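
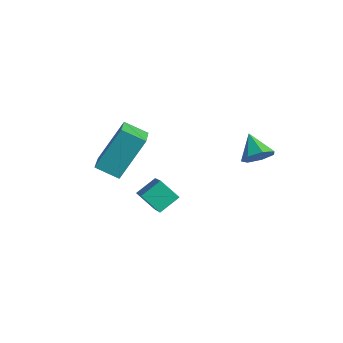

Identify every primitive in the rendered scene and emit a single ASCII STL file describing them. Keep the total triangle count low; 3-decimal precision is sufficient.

solid 
facet normal 0.771 -0.248 -0.586
outer loop
vertex 3.874 -1.269 2.049
vertex 3.489 -1.127 1.482
vertex 3.904 -0.697 1.846
endloop
endfacet
facet normal 0.198 0.319 0.927
outer loop
vertex 3.874 -1.269 2.049
vertex 3.904 -0.697 1.846
vertex 2.571 -0.833 2.178
endloop
endfacet
facet normal 0.771 -0.248 -0.586
outer loop
vertex 3.904 -0.697 1.846
vertex 3.489 -1.127 1.482
vertex 3.621 -0.449 1.369
endloop
endfacet
facet normal 0.021 0.892 0.451
outer loop
vertex 3.904 -0.697 1.846
vertex 3.621 -0.449 1.369
vertex 2.571 -0.833 2.178
endloop
endfacet
facet normal 0.772 -0.248 -0.586
outer loop
vertex 3.621 -0.449 1.369
vertex 3.489 -1.127 1.482
vertex 3.239 -0.712 0.977
endloop
endfacet
facet normal -0.444 0.882 -0.158
outer loop
vertex 3.621 -0.449 1.369
vertex 3.239 -0.712 0.977
vertex 2.571 -0.833 2.178
endloop
endfacet
facet normal 0.773 -0.246 -0.585
outer loop
vertex 3.239 -0.712 0.977
vertex 3.489 -1.127 1.482
vertex 3.046 -1.288 0.964
endloop
endfacet
facet normal -0.848 0.294 -0.442
outer loop
vertex 3.239 -0.712 0.977
vertex 3.046 -1.288 0.964
vertex 2.571 -0.833 2.178
endloop
endfacet
facet normal 0.773 -0.248 -0.584
outer loop
vertex 3.046 -1.288 0.964
vertex 3.489 -1.127 1.482
vertex 3.186 -1.742 1.342
endloop
endfacet
facet normal -0.885 -0.428 -0.186
outer loop
vertex 3.046 -1.288 0.964
vertex 3.186 -1.742 1.342
vertex 2.571 -0.833 2.178
endloop
endfacet
facet normal 0.772 -0.247 -0.586
outer loop
vertex 3.186 -1.742 1.342
vertex 3.489 -1.127 1.482
vertex 3.555 -1.734 1.825
endloop
endfacet
facet normal -0.528 -0.740 0.416
outer loop
vertex 3.186 -1.742 1.342
vertex 3.555 -1.734 1.825
vertex 2.571 -0.833 2.178
endloop
endfacet
facet normal 0.772 -0.247 -0.586
outer loop
vertex 3.555 -1.734 1.825
vertex 3.489 -1.127 1.482
vertex 3.874 -1.269 2.049
endloop
endfacet
facet normal -0.046 -0.408 0.912
outer loop
vertex 3.555 -1.734 1.825
vertex 3.874 -1.269 2.049
vertex 2.571 -0.833 2.178
endloop
endfacet
facet normal -0.693 0.608 -0.388
outer loop
vertex -2.53 -2.988 0.968
vertex -1.726 -2.387 0.473
vertex -2.659 -4.234 -0.755
endloop
endfacet
facet normal -0.718 -0.537 0.442
outer loop
vertex -1.474 -5.273 -0.093
vertex -2.53 -2.988 0.968
vertex -2.659 -4.234 -0.755
endloop
endfacet
facet normal -0.693 0.608 -0.387
outer loop
vertex -2.659 -4.234 -0.755
vertex -1.726 -2.387 0.473
vertex -1.855 -3.632 -1.25
endloop
endfacet
facet normal -0.060 -0.585 -0.809
outer loop
vertex -1.855 -3.632 -1.25
vertex -1.474 -5.273 -0.093
vertex -2.659 -4.234 -0.755
endloop
endfacet
facet normal 0.061 0.585 0.809
outer loop
vertex -2.53 -2.988 0.968
vertex -0.541 -3.426 1.135
vertex -1.726 -2.387 0.473
endloop
endfacet
facet normal -0.718 -0.537 0.442
outer loop
vertex -1.345 -4.028 1.63
vertex -2.53 -2.988 0.968
vertex -1.474 -5.273 -0.093
endloop
endfacet
facet normal 0.061 0.584 0.809
outer loop
vertex -1.345 -4.028 1.63
vertex -0.541 -3.426 1.135
vertex -2.53 -2.988 0.968
endloop
endfacet
facet normal 0.718 0.537 -0.442
outer loop
vertex -1.726 -2.387 0.473
vertex -0.541 -3.426 1.135
vertex -1.855 -3.632 -1.25
endloop
endfacet
facet normal -0.061 -0.585 -0.809
outer loop
vertex -0.67 -4.672 -0.588
vertex -1.474 -5.273 -0.093
vertex -1.855 -3.632 -1.25
endloop
endfacet
facet normal 0.718 0.537 -0.442
outer loop
vertex -1.855 -3.632 -1.25
vertex -0.541 -3.426 1.135
vertex -0.67 -4.672 -0.588
endloop
endfacet
facet normal 0.693 -0.608 0.387
outer loop
vertex -0.67 -4.672 -0.588
vertex -1.345 -4.028 1.63
vertex -1.474 -5.273 -0.093
endloop
endfacet
facet normal 0.693 -0.608 0.387
outer loop
vertex -0.541 -3.426 1.135
vertex -1.345 -4.028 1.63
vertex -0.67 -4.672 -0.588
endloop
endfacet
facet normal -0.722 0.414 -0.554
outer loop
vertex -0.24 -4.18 -1.443
vertex -0.141 -3.301 -0.915
vertex 0.493 -3.841 -2.144
endloop
endfacet
facet normal -0.096 -0.853 -0.513
outer loop
vertex 1.741 -4.559 -1.185
vertex -0.24 -4.18 -1.443
vertex 0.493 -3.841 -2.144
endloop
endfacet
facet normal -0.721 0.416 -0.555
outer loop
vertex 0.493 -3.841 -2.144
vertex -0.141 -3.301 -0.915
vertex 0.593 -2.963 -1.616
endloop
endfacet
facet normal 0.686 0.316 -0.656
outer loop
vertex 0.593 -2.963 -1.616
vertex 1.741 -4.559 -1.185
vertex 0.493 -3.841 -2.144
endloop
endfacet
facet normal -0.686 -0.316 0.655
outer loop
vertex -0.24 -4.18 -1.443
vertex 1.107 -4.019 0.044
vertex -0.141 -3.301 -0.915
endloop
endfacet
facet normal -0.097 -0.853 -0.512
outer loop
vertex 1.007 -4.897 -0.484
vertex -0.24 -4.18 -1.443
vertex 1.741 -4.559 -1.185
endloop
endfacet
facet normal -0.686 -0.316 0.656
outer loop
vertex 1.007 -4.897 -0.484
vertex 1.107 -4.019 0.044
vertex -0.24 -4.18 -1.443
endloop
endfacet
facet normal 0.097 0.853 0.513
outer loop
vertex -0.141 -3.301 -0.915
vertex 1.107 -4.019 0.044
vertex 0.593 -2.963 -1.616
endloop
endfacet
facet normal 0.686 0.316 -0.655
outer loop
vertex 1.84 -3.68 -0.657
vertex 1.741 -4.559 -1.185
vertex 0.593 -2.963 -1.616
endloop
endfacet
facet normal 0.096 0.853 0.513
outer loop
vertex 0.593 -2.963 -1.616
vertex 1.107 -4.019 0.044
vertex 1.84 -3.68 -0.657
endloop
endfacet
facet normal 0.721 -0.415 0.555
outer loop
vertex 1.84 -3.68 -0.657
vertex 1.007 -4.897 -0.484
vertex 1.741 -4.559 -1.185
endloop
endfacet
facet normal 0.722 -0.415 0.554
outer loop
vertex 1.107 -4.019 0.044
vertex 1.007 -4.897 -0.484
vertex 1.84 -3.68 -0.657
endloop
endfacet

endsolid


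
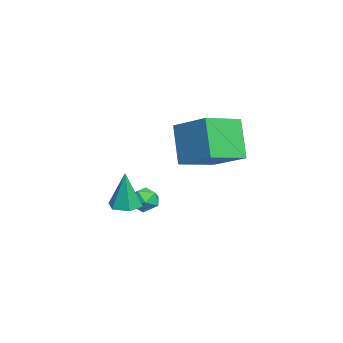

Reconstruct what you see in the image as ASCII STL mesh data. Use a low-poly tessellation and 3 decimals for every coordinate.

solid 
facet normal -0.062 0.004 -0.998
outer loop
vertex 0.14 -0.208 -1.93
vertex -0.421 0.333 -1.893
vertex 0.327 0.55 -1.939
endloop
endfacet
facet normal 0.937 -0.228 0.266
outer loop
vertex 0.14 -0.208 -1.93
vertex 0.327 0.55 -1.939
vertex -0.299 0.327 0.073
endloop
endfacet
facet normal -0.062 0.004 -0.998
outer loop
vertex 0.327 0.55 -1.939
vertex -0.421 0.333 -1.893
vertex -0.234 1.09 -1.902
endloop
endfacet
facet normal 0.674 0.681 0.285
outer loop
vertex 0.327 0.55 -1.939
vertex -0.234 1.09 -1.902
vertex -0.299 0.327 0.073
endloop
endfacet
facet normal -0.062 0.004 -0.998
outer loop
vertex -0.234 1.09 -1.902
vertex -0.421 0.333 -1.893
vertex -0.982 0.874 -1.856
endloop
endfacet
facet normal -0.241 0.908 0.343
outer loop
vertex -0.234 1.09 -1.902
vertex -0.982 0.874 -1.856
vertex -0.299 0.327 0.073
endloop
endfacet
facet normal -0.062 0.004 -0.998
outer loop
vertex -0.982 0.874 -1.856
vertex -0.421 0.333 -1.893
vertex -1.169 0.117 -1.847
endloop
endfacet
facet normal -0.896 0.226 0.381
outer loop
vertex -0.982 0.874 -1.856
vertex -1.169 0.117 -1.847
vertex -0.299 0.327 0.073
endloop
endfacet
facet normal -0.062 0.004 -0.998
outer loop
vertex -1.169 0.117 -1.847
vertex -0.421 0.333 -1.893
vertex -0.608 -0.424 -1.884
endloop
endfacet
facet normal -0.635 -0.683 0.362
outer loop
vertex -1.169 0.117 -1.847
vertex -0.608 -0.424 -1.884
vertex -0.299 0.327 0.073
endloop
endfacet
facet normal -0.062 0.004 -0.998
outer loop
vertex -0.608 -0.424 -1.884
vertex -0.421 0.333 -1.893
vertex 0.14 -0.208 -1.93
endloop
endfacet
facet normal 0.281 -0.910 0.305
outer loop
vertex -0.608 -0.424 -1.884
vertex 0.14 -0.208 -1.93
vertex -0.299 0.327 0.073
endloop
endfacet
facet normal -0.908 0.322 0.269
outer loop
vertex -2.471 0.999 -2.305
vertex -2.216 1.121 -1.591
vertex -2.173 1.68 -2.115
endloop
endfacet
facet normal -0.783 0.460 -0.419
outer loop
vertex -2.471 0.999 -2.305
vertex -2.173 1.68 -2.115
vertex -1.999 1.36 -2.791
endloop
endfacet
facet normal -0.646 -0.161 -0.746
outer loop
vertex -2.471 0.999 -2.305
vertex -1.999 1.36 -2.791
vertex -1.934 0.602 -2.684
endloop
endfacet
facet normal -0.686 -0.680 -0.259
outer loop
vertex -2.471 0.999 -2.305
vertex -1.934 0.602 -2.684
vertex -2.068 0.455 -1.943
endloop
endfacet
facet normal -0.847 -0.383 0.368
outer loop
vertex -2.471 0.999 -2.305
vertex -2.068 0.455 -1.943
vertex -2.216 1.121 -1.591
endloop
endfacet
facet normal -0.197 0.865 -0.460
outer loop
vertex -1.999 1.36 -2.791
vertex -2.173 1.68 -2.115
vertex -1.452 1.705 -2.377
endloop
endfacet
facet normal -0.399 0.643 0.653
outer loop
vertex -2.173 1.68 -2.115
vertex -2.216 1.121 -1.591
vertex -1.586 1.558 -1.636
endloop
endfacet
facet normal -0.302 -0.497 0.813
outer loop
vertex -2.216 1.121 -1.591
vertex -2.068 0.455 -1.943
vertex -1.521 0.8 -1.529
endloop
endfacet
facet normal -0.039 -0.979 -0.201
outer loop
vertex -2.068 0.455 -1.943
vertex -1.934 0.602 -2.684
vertex -1.347 0.48 -2.205
endloop
endfacet
facet normal 0.025 -0.138 -0.990
outer loop
vertex -1.934 0.602 -2.684
vertex -1.999 1.36 -2.791
vertex -1.304 1.039 -2.729
endloop
endfacet
facet normal 0.686 0.680 0.259
outer loop
vertex -1.049 1.161 -2.015
vertex -1.452 1.705 -2.377
vertex -1.586 1.558 -1.636
endloop
endfacet
facet normal 0.646 0.161 0.746
outer loop
vertex -1.049 1.161 -2.015
vertex -1.586 1.558 -1.636
vertex -1.521 0.8 -1.529
endloop
endfacet
facet normal 0.783 -0.460 0.419
outer loop
vertex -1.049 1.161 -2.015
vertex -1.521 0.8 -1.529
vertex -1.347 0.48 -2.205
endloop
endfacet
facet normal 0.908 -0.322 -0.269
outer loop
vertex -1.049 1.161 -2.015
vertex -1.347 0.48 -2.205
vertex -1.304 1.039 -2.729
endloop
endfacet
facet normal 0.847 0.383 -0.368
outer loop
vertex -1.049 1.161 -2.015
vertex -1.304 1.039 -2.729
vertex -1.452 1.705 -2.377
endloop
endfacet
facet normal 0.039 0.979 0.201
outer loop
vertex -1.586 1.558 -1.636
vertex -1.452 1.705 -2.377
vertex -2.173 1.68 -2.115
endloop
endfacet
facet normal -0.025 0.138 0.990
outer loop
vertex -1.521 0.8 -1.529
vertex -1.586 1.558 -1.636
vertex -2.216 1.121 -1.591
endloop
endfacet
facet normal 0.197 -0.865 0.460
outer loop
vertex -1.347 0.48 -2.205
vertex -1.521 0.8 -1.529
vertex -2.068 0.455 -1.943
endloop
endfacet
facet normal 0.399 -0.643 -0.653
outer loop
vertex -1.304 1.039 -2.729
vertex -1.347 0.48 -2.205
vertex -1.934 0.602 -2.684
endloop
endfacet
facet normal 0.302 0.497 -0.813
outer loop
vertex -1.452 1.705 -2.377
vertex -1.304 1.039 -2.729
vertex -1.999 1.36 -2.791
endloop
endfacet
facet normal -0.622 -0.646 -0.442
outer loop
vertex 0.976 2.46 3.429
vertex -0.204 3.923 2.95
vertex 2.027 2.706 1.593
endloop
endfacet
facet normal 0.609 -0.754 0.247
outer loop
vertex 3.344 4.077 2.53
vertex 0.976 2.46 3.429
vertex 2.027 2.706 1.593
endloop
endfacet
facet normal -0.622 -0.647 -0.442
outer loop
vertex 2.027 2.706 1.593
vertex -0.204 3.923 2.95
vertex 0.846 4.169 1.113
endloop
endfacet
facet normal 0.493 0.115 -0.862
outer loop
vertex 0.846 4.169 1.113
vertex 3.344 4.077 2.53
vertex 2.027 2.706 1.593
endloop
endfacet
facet normal -0.493 -0.115 0.862
outer loop
vertex 0.976 2.46 3.429
vertex 1.113 5.294 3.887
vertex -0.204 3.923 2.95
endloop
endfacet
facet normal 0.609 -0.754 0.247
outer loop
vertex 2.294 3.831 4.367
vertex 0.976 2.46 3.429
vertex 3.344 4.077 2.53
endloop
endfacet
facet normal -0.493 -0.115 0.862
outer loop
vertex 2.294 3.831 4.367
vertex 1.113 5.294 3.887
vertex 0.976 2.46 3.429
endloop
endfacet
facet normal -0.609 0.754 -0.247
outer loop
vertex -0.204 3.923 2.95
vertex 1.113 5.294 3.887
vertex 0.846 4.169 1.113
endloop
endfacet
facet normal 0.493 0.116 -0.862
outer loop
vertex 2.164 5.54 2.051
vertex 3.344 4.077 2.53
vertex 0.846 4.169 1.113
endloop
endfacet
facet normal -0.608 0.754 -0.247
outer loop
vertex 0.846 4.169 1.113
vertex 1.113 5.294 3.887
vertex 2.164 5.54 2.051
endloop
endfacet
facet normal 0.622 0.646 0.442
outer loop
vertex 2.164 5.54 2.051
vertex 2.294 3.831 4.367
vertex 3.344 4.077 2.53
endloop
endfacet
facet normal 0.621 0.647 0.442
outer loop
vertex 1.113 5.294 3.887
vertex 2.294 3.831 4.367
vertex 2.164 5.54 2.051
endloop
endfacet

endsolid


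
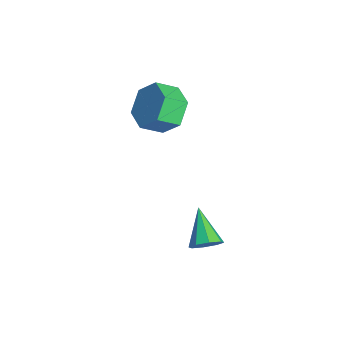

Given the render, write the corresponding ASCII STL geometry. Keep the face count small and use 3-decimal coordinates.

solid 
facet normal -0.070 0.831 -0.552
outer loop
vertex 0.368 0.119 2.024
vertex -0.198 0.569 2.772
vertex 0.838 0.659 2.777
endloop
endfacet
facet normal 0.889 -0.199 -0.412
outer loop
vertex 0.368 0.119 2.024
vertex 0.838 0.659 2.777
vertex 0.443 -0.778 2.62
endloop
endfacet
facet normal 0.889 -0.199 -0.413
outer loop
vertex 0.443 -0.778 2.62
vertex 0.838 0.659 2.777
vertex 0.914 -0.238 3.374
endloop
endfacet
facet normal 0.070 -0.831 0.552
outer loop
vertex 0.443 -0.778 2.62
vertex 0.914 -0.238 3.374
vertex -0.122 -0.329 3.368
endloop
endfacet
facet normal -0.070 0.831 -0.552
outer loop
vertex 0.838 0.659 2.777
vertex -0.198 0.569 2.772
vertex 0.273 1.109 3.526
endloop
endfacet
facet normal 0.837 0.351 0.420
outer loop
vertex 0.838 0.659 2.777
vertex 0.273 1.109 3.526
vertex 0.914 -0.238 3.374
endloop
endfacet
facet normal 0.836 0.350 0.422
outer loop
vertex 0.914 -0.238 3.374
vertex 0.273 1.109 3.526
vertex 0.348 0.212 4.122
endloop
endfacet
facet normal 0.070 -0.831 0.552
outer loop
vertex 0.914 -0.238 3.374
vertex 0.348 0.212 4.122
vertex -0.122 -0.329 3.368
endloop
endfacet
facet normal -0.070 0.831 -0.552
outer loop
vertex 0.273 1.109 3.526
vertex -0.198 0.569 2.772
vertex -0.763 1.018 3.52
endloop
endfacet
facet normal -0.053 0.550 0.834
outer loop
vertex 0.273 1.109 3.526
vertex -0.763 1.018 3.52
vertex 0.348 0.212 4.122
endloop
endfacet
facet normal -0.053 0.550 0.834
outer loop
vertex 0.348 0.212 4.122
vertex -0.763 1.018 3.52
vertex -0.688 0.121 4.116
endloop
endfacet
facet normal 0.070 -0.831 0.552
outer loop
vertex 0.348 0.212 4.122
vertex -0.688 0.121 4.116
vertex -0.122 -0.329 3.368
endloop
endfacet
facet normal -0.070 0.831 -0.552
outer loop
vertex -0.763 1.018 3.52
vertex -0.198 0.569 2.772
vertex -1.234 0.478 2.766
endloop
endfacet
facet normal -0.889 0.200 0.412
outer loop
vertex -0.763 1.018 3.52
vertex -1.234 0.478 2.766
vertex -0.688 0.121 4.116
endloop
endfacet
facet normal -0.889 0.199 0.412
outer loop
vertex -0.688 0.121 4.116
vertex -1.234 0.478 2.766
vertex -1.158 -0.419 3.363
endloop
endfacet
facet normal 0.070 -0.831 0.552
outer loop
vertex -0.688 0.121 4.116
vertex -1.158 -0.419 3.363
vertex -0.122 -0.329 3.368
endloop
endfacet
facet normal -0.070 0.831 -0.552
outer loop
vertex -1.234 0.478 2.766
vertex -0.198 0.569 2.772
vertex -0.668 0.028 2.018
endloop
endfacet
facet normal -0.836 -0.351 -0.421
outer loop
vertex -1.234 0.478 2.766
vertex -0.668 0.028 2.018
vertex -1.158 -0.419 3.363
endloop
endfacet
facet normal -0.837 -0.350 -0.421
outer loop
vertex -1.158 -0.419 3.363
vertex -0.668 0.028 2.018
vertex -0.593 -0.869 2.614
endloop
endfacet
facet normal 0.070 -0.831 0.552
outer loop
vertex -1.158 -0.419 3.363
vertex -0.593 -0.869 2.614
vertex -0.122 -0.329 3.368
endloop
endfacet
facet normal -0.070 0.831 -0.552
outer loop
vertex -0.668 0.028 2.018
vertex -0.198 0.569 2.772
vertex 0.368 0.119 2.024
endloop
endfacet
facet normal 0.053 -0.550 -0.834
outer loop
vertex -0.668 0.028 2.018
vertex 0.368 0.119 2.024
vertex -0.593 -0.869 2.614
endloop
endfacet
facet normal 0.053 -0.550 -0.834
outer loop
vertex -0.593 -0.869 2.614
vertex 0.368 0.119 2.024
vertex 0.443 -0.778 2.62
endloop
endfacet
facet normal 0.070 -0.831 0.552
outer loop
vertex -0.593 -0.869 2.614
vertex 0.443 -0.778 2.62
vertex -0.122 -0.329 3.368
endloop
endfacet
facet normal 0.822 -0.040 -0.567
outer loop
vertex 4.379 0.804 -0.997
vertex 3.999 0.806 -1.548
vertex 4.284 1.278 -1.168
endloop
endfacet
facet normal 0.215 0.369 0.904
outer loop
vertex 4.379 0.804 -0.997
vertex 4.284 1.278 -1.168
vertex 2.641 0.874 -0.612
endloop
endfacet
facet normal 0.823 -0.041 -0.566
outer loop
vertex 4.284 1.278 -1.168
vertex 3.999 0.806 -1.548
vertex 4.022 1.475 -1.563
endloop
endfacet
facet normal -0.055 0.878 0.475
outer loop
vertex 4.284 1.278 -1.168
vertex 4.022 1.475 -1.563
vertex 2.641 0.874 -0.612
endloop
endfacet
facet normal 0.822 -0.041 -0.568
outer loop
vertex 4.022 1.475 -1.563
vertex 3.999 0.806 -1.548
vertex 3.746 1.28 -1.948
endloop
endfacet
facet normal -0.462 0.880 -0.115
outer loop
vertex 4.022 1.475 -1.563
vertex 3.746 1.28 -1.948
vertex 2.641 0.874 -0.612
endloop
endfacet
facet normal 0.822 -0.040 -0.568
outer loop
vertex 3.746 1.28 -1.948
vertex 3.999 0.806 -1.548
vertex 3.618 0.807 -2.1
endloop
endfacet
facet normal -0.767 0.375 -0.521
outer loop
vertex 3.746 1.28 -1.948
vertex 3.618 0.807 -2.1
vertex 2.641 0.874 -0.612
endloop
endfacet
facet normal 0.822 -0.041 -0.568
outer loop
vertex 3.618 0.807 -2.1
vertex 3.999 0.806 -1.548
vertex 3.713 0.334 -1.928
endloop
endfacet
facet normal -0.792 -0.343 -0.505
outer loop
vertex 3.618 0.807 -2.1
vertex 3.713 0.334 -1.928
vertex 2.641 0.874 -0.612
endloop
endfacet
facet normal 0.822 -0.041 -0.568
outer loop
vertex 3.713 0.334 -1.928
vertex 3.999 0.806 -1.548
vertex 3.975 0.137 -1.534
endloop
endfacet
facet normal -0.522 -0.849 -0.077
outer loop
vertex 3.713 0.334 -1.928
vertex 3.975 0.137 -1.534
vertex 2.641 0.874 -0.612
endloop
endfacet
facet normal 0.823 -0.041 -0.567
outer loop
vertex 3.975 0.137 -1.534
vertex 3.999 0.806 -1.548
vertex 4.251 0.332 -1.148
endloop
endfacet
facet normal -0.116 -0.851 0.513
outer loop
vertex 3.975 0.137 -1.534
vertex 4.251 0.332 -1.148
vertex 2.641 0.874 -0.612
endloop
endfacet
facet normal 0.822 -0.042 -0.567
outer loop
vertex 4.251 0.332 -1.148
vertex 3.999 0.806 -1.548
vertex 4.379 0.804 -0.997
endloop
endfacet
facet normal 0.190 -0.345 0.919
outer loop
vertex 4.251 0.332 -1.148
vertex 4.379 0.804 -0.997
vertex 2.641 0.874 -0.612
endloop
endfacet

endsolid


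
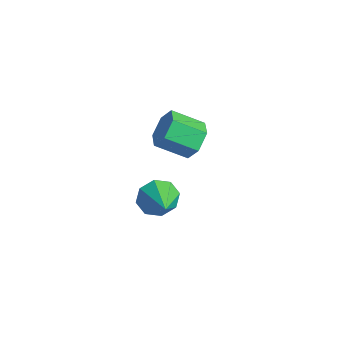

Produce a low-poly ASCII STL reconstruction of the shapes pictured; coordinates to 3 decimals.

solid 
facet normal 0.580 0.647 -0.495
outer loop
vertex -2.746 0.918 3.544
vertex -3.233 0.706 2.697
vertex -3.555 1.446 3.287
endloop
endfacet
facet normal 0.095 0.550 0.830
outer loop
vertex -2.746 0.918 3.544
vertex -3.555 1.446 3.287
vertex -3.76 -0.215 4.41
endloop
endfacet
facet normal 0.096 0.549 0.830
outer loop
vertex -3.76 -0.215 4.41
vertex -3.555 1.446 3.287
vertex -4.569 0.314 4.153
endloop
endfacet
facet normal -0.580 -0.647 0.495
outer loop
vertex -3.76 -0.215 4.41
vertex -4.569 0.314 4.153
vertex -4.247 -0.426 3.563
endloop
endfacet
facet normal 0.580 0.647 -0.495
outer loop
vertex -3.555 1.446 3.287
vertex -3.233 0.706 2.697
vertex -4.042 1.235 2.44
endloop
endfacet
facet normal -0.653 0.732 0.193
outer loop
vertex -3.555 1.446 3.287
vertex -4.042 1.235 2.44
vertex -4.569 0.314 4.153
endloop
endfacet
facet normal -0.653 0.732 0.193
outer loop
vertex -4.569 0.314 4.153
vertex -4.042 1.235 2.44
vertex -5.057 0.102 3.306
endloop
endfacet
facet normal -0.579 -0.647 0.496
outer loop
vertex -4.569 0.314 4.153
vertex -5.057 0.102 3.306
vertex -4.247 -0.426 3.563
endloop
endfacet
facet normal 0.580 0.647 -0.495
outer loop
vertex -4.042 1.235 2.44
vertex -3.233 0.706 2.697
vertex -3.72 0.495 1.85
endloop
endfacet
facet normal -0.748 0.183 -0.638
outer loop
vertex -4.042 1.235 2.44
vertex -3.72 0.495 1.85
vertex -5.057 0.102 3.306
endloop
endfacet
facet normal -0.748 0.182 -0.638
outer loop
vertex -5.057 0.102 3.306
vertex -3.72 0.495 1.85
vertex -4.734 -0.638 2.716
endloop
endfacet
facet normal -0.579 -0.648 0.495
outer loop
vertex -5.057 0.102 3.306
vertex -4.734 -0.638 2.716
vertex -4.247 -0.426 3.563
endloop
endfacet
facet normal 0.580 0.647 -0.495
outer loop
vertex -3.72 0.495 1.85
vertex -3.233 0.706 2.697
vertex -2.911 -0.034 2.107
endloop
endfacet
facet normal -0.095 -0.549 -0.830
outer loop
vertex -3.72 0.495 1.85
vertex -2.911 -0.034 2.107
vertex -4.734 -0.638 2.716
endloop
endfacet
facet normal -0.095 -0.550 -0.830
outer loop
vertex -4.734 -0.638 2.716
vertex -2.911 -0.034 2.107
vertex -3.925 -1.166 2.973
endloop
endfacet
facet normal -0.580 -0.647 0.495
outer loop
vertex -4.734 -0.638 2.716
vertex -3.925 -1.166 2.973
vertex -4.247 -0.426 3.563
endloop
endfacet
facet normal 0.579 0.647 -0.496
outer loop
vertex -2.911 -0.034 2.107
vertex -3.233 0.706 2.697
vertex -2.423 0.178 2.954
endloop
endfacet
facet normal 0.653 -0.732 -0.193
outer loop
vertex -2.911 -0.034 2.107
vertex -2.423 0.178 2.954
vertex -3.925 -1.166 2.973
endloop
endfacet
facet normal 0.653 -0.732 -0.193
outer loop
vertex -3.925 -1.166 2.973
vertex -2.423 0.178 2.954
vertex -3.438 -0.955 3.82
endloop
endfacet
facet normal -0.580 -0.647 0.495
outer loop
vertex -3.925 -1.166 2.973
vertex -3.438 -0.955 3.82
vertex -4.247 -0.426 3.563
endloop
endfacet
facet normal 0.579 0.648 -0.495
outer loop
vertex -2.423 0.178 2.954
vertex -3.233 0.706 2.697
vertex -2.746 0.918 3.544
endloop
endfacet
facet normal 0.748 -0.182 0.638
outer loop
vertex -2.423 0.178 2.954
vertex -2.746 0.918 3.544
vertex -3.438 -0.955 3.82
endloop
endfacet
facet normal 0.748 -0.183 0.638
outer loop
vertex -3.438 -0.955 3.82
vertex -2.746 0.918 3.544
vertex -3.76 -0.215 4.41
endloop
endfacet
facet normal -0.580 -0.647 0.495
outer loop
vertex -3.438 -0.955 3.82
vertex -3.76 -0.215 4.41
vertex -4.247 -0.426 3.563
endloop
endfacet
facet normal -0.808 0.364 -0.463
outer loop
vertex -3.99 0.134 -2.918
vertex -4.613 -0.453 -2.293
vertex -4.204 0.523 -2.239
endloop
endfacet
facet normal 0.855 0.517 -0.027
outer loop
vertex -3.99 0.134 -2.918
vertex -4.204 0.523 -2.239
vertex -3.207 -1.087 -1.487
endloop
endfacet
facet normal -0.808 0.364 -0.463
outer loop
vertex -4.204 0.523 -2.239
vertex -4.613 -0.453 -2.293
vertex -4.657 0.34 -1.592
endloop
endfacet
facet normal 0.558 0.609 0.563
outer loop
vertex -4.204 0.523 -2.239
vertex -4.657 0.34 -1.592
vertex -3.207 -1.087 -1.487
endloop
endfacet
facet normal -0.808 0.365 -0.463
outer loop
vertex -4.657 0.34 -1.592
vertex -4.613 -0.453 -2.293
vertex -5.085 -0.307 -1.355
endloop
endfacet
facet normal 0.167 0.240 0.956
outer loop
vertex -4.657 0.34 -1.592
vertex -5.085 -0.307 -1.355
vertex -3.207 -1.087 -1.487
endloop
endfacet
facet normal -0.808 0.364 -0.463
outer loop
vertex -5.085 -0.307 -1.355
vertex -4.613 -0.453 -2.293
vertex -5.236 -1.041 -1.668
endloop
endfacet
facet normal -0.091 -0.375 0.923
outer loop
vertex -5.085 -0.307 -1.355
vertex -5.236 -1.041 -1.668
vertex -3.207 -1.087 -1.487
endloop
endfacet
facet normal -0.808 0.363 -0.464
outer loop
vertex -5.236 -1.041 -1.668
vertex -4.613 -0.453 -2.293
vertex -5.022 -1.43 -2.346
endloop
endfacet
facet normal -0.063 -0.874 0.482
outer loop
vertex -5.236 -1.041 -1.668
vertex -5.022 -1.43 -2.346
vertex -3.207 -1.087 -1.487
endloop
endfacet
facet normal -0.809 0.364 -0.463
outer loop
vertex -5.022 -1.43 -2.346
vertex -4.613 -0.453 -2.293
vertex -4.569 -1.247 -2.994
endloop
endfacet
facet normal 0.234 -0.966 -0.109
outer loop
vertex -5.022 -1.43 -2.346
vertex -4.569 -1.247 -2.994
vertex -3.207 -1.087 -1.487
endloop
endfacet
facet normal -0.808 0.364 -0.463
outer loop
vertex -4.569 -1.247 -2.994
vertex -4.613 -0.453 -2.293
vertex -4.141 -0.599 -3.231
endloop
endfacet
facet normal 0.626 -0.597 -0.502
outer loop
vertex -4.569 -1.247 -2.994
vertex -4.141 -0.599 -3.231
vertex -3.207 -1.087 -1.487
endloop
endfacet
facet normal -0.808 0.364 -0.463
outer loop
vertex -4.141 -0.599 -3.231
vertex -4.613 -0.453 -2.293
vertex -3.99 0.134 -2.918
endloop
endfacet
facet normal 0.883 0.018 -0.468
outer loop
vertex -4.141 -0.599 -3.231
vertex -3.99 0.134 -2.918
vertex -3.207 -1.087 -1.487
endloop
endfacet

endsolid


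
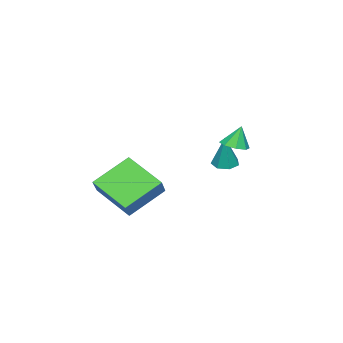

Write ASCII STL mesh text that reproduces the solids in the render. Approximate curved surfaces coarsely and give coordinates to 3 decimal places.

solid 
facet normal -0.257 -0.137 -0.957
outer loop
vertex -2.663 1.763 -2.162
vertex -3.039 1.338 -2.0
vertex -3.14 1.917 -2.056
endloop
endfacet
facet normal 0.326 0.940 0.102
outer loop
vertex -2.663 1.763 -2.162
vertex -3.14 1.917 -2.056
vertex -2.621 1.562 -0.44
endloop
endfacet
facet normal -0.257 -0.137 -0.957
outer loop
vertex -3.14 1.917 -2.056
vertex -3.039 1.338 -2.0
vertex -3.541 1.635 -1.908
endloop
endfacet
facet normal -0.459 0.825 0.329
outer loop
vertex -3.14 1.917 -2.056
vertex -3.541 1.635 -1.908
vertex -2.621 1.562 -0.44
endloop
endfacet
facet normal -0.257 -0.138 -0.957
outer loop
vertex -3.541 1.635 -1.908
vertex -3.039 1.338 -2.0
vertex -3.564 1.129 -1.829
endloop
endfacet
facet normal -0.838 0.121 0.531
outer loop
vertex -3.541 1.635 -1.908
vertex -3.564 1.129 -1.829
vertex -2.621 1.562 -0.44
endloop
endfacet
facet normal -0.257 -0.137 -0.957
outer loop
vertex -3.564 1.129 -1.829
vertex -3.039 1.338 -2.0
vertex -3.192 0.781 -1.879
endloop
endfacet
facet normal -0.526 -0.642 0.557
outer loop
vertex -3.564 1.129 -1.829
vertex -3.192 0.781 -1.879
vertex -2.621 1.562 -0.44
endloop
endfacet
facet normal -0.255 -0.138 -0.957
outer loop
vertex -3.192 0.781 -1.879
vertex -3.039 1.338 -2.0
vertex -2.705 0.852 -2.019
endloop
endfacet
facet normal 0.241 -0.890 0.387
outer loop
vertex -3.192 0.781 -1.879
vertex -2.705 0.852 -2.019
vertex -2.621 1.562 -0.44
endloop
endfacet
facet normal -0.255 -0.138 -0.957
outer loop
vertex -2.705 0.852 -2.019
vertex -3.039 1.338 -2.0
vertex -2.469 1.289 -2.145
endloop
endfacet
facet normal 0.887 -0.436 0.149
outer loop
vertex -2.705 0.852 -2.019
vertex -2.469 1.289 -2.145
vertex -2.621 1.562 -0.44
endloop
endfacet
facet normal -0.255 -0.139 -0.957
outer loop
vertex -2.469 1.289 -2.145
vertex -3.039 1.338 -2.0
vertex -2.663 1.763 -2.162
endloop
endfacet
facet normal 0.925 0.379 0.022
outer loop
vertex -2.469 1.289 -2.145
vertex -2.663 1.763 -2.162
vertex -2.621 1.562 -0.44
endloop
endfacet
facet normal 0.189 -0.200 -0.961
outer loop
vertex -1.434 2.237 -0.405
vertex -2.041 2.335 -0.545
vertex -1.526 2.697 -0.519
endloop
endfacet
facet normal 0.751 0.296 0.590
outer loop
vertex -1.434 2.237 -0.405
vertex -1.526 2.697 -0.519
vertex -2.239 2.545 0.465
endloop
endfacet
facet normal 0.189 -0.200 -0.961
outer loop
vertex -1.526 2.697 -0.519
vertex -2.041 2.335 -0.545
vertex -1.92 2.944 -0.648
endloop
endfacet
facet normal 0.386 0.828 0.407
outer loop
vertex -1.526 2.697 -0.519
vertex -1.92 2.944 -0.648
vertex -2.239 2.545 0.465
endloop
endfacet
facet normal 0.188 -0.200 -0.962
outer loop
vertex -1.92 2.944 -0.648
vertex -2.041 2.335 -0.545
vertex -2.384 2.834 -0.716
endloop
endfacet
facet normal -0.259 0.930 0.259
outer loop
vertex -1.92 2.944 -0.648
vertex -2.384 2.834 -0.716
vertex -2.239 2.545 0.465
endloop
endfacet
facet normal 0.188 -0.200 -0.962
outer loop
vertex -2.384 2.834 -0.716
vertex -2.041 2.335 -0.545
vertex -2.648 2.432 -0.684
endloop
endfacet
facet normal -0.804 0.547 0.233
outer loop
vertex -2.384 2.834 -0.716
vertex -2.648 2.432 -0.684
vertex -2.239 2.545 0.465
endloop
endfacet
facet normal 0.188 -0.201 -0.961
outer loop
vertex -2.648 2.432 -0.684
vertex -2.041 2.335 -0.545
vertex -2.556 1.973 -0.57
endloop
endfacet
facet normal -0.934 -0.102 0.342
outer loop
vertex -2.648 2.432 -0.684
vertex -2.556 1.973 -0.57
vertex -2.239 2.545 0.465
endloop
endfacet
facet normal 0.188 -0.201 -0.961
outer loop
vertex -2.556 1.973 -0.57
vertex -2.041 2.335 -0.545
vertex -2.162 1.725 -0.441
endloop
endfacet
facet normal -0.570 -0.633 0.524
outer loop
vertex -2.556 1.973 -0.57
vertex -2.162 1.725 -0.441
vertex -2.239 2.545 0.465
endloop
endfacet
facet normal 0.189 -0.201 -0.961
outer loop
vertex -2.162 1.725 -0.441
vertex -2.041 2.335 -0.545
vertex -1.698 1.835 -0.373
endloop
endfacet
facet normal 0.076 -0.736 0.673
outer loop
vertex -2.162 1.725 -0.441
vertex -1.698 1.835 -0.373
vertex -2.239 2.545 0.465
endloop
endfacet
facet normal 0.189 -0.201 -0.961
outer loop
vertex -1.698 1.835 -0.373
vertex -2.041 2.335 -0.545
vertex -1.434 2.237 -0.405
endloop
endfacet
facet normal 0.621 -0.352 0.700
outer loop
vertex -1.698 1.835 -0.373
vertex -1.434 2.237 -0.405
vertex -2.239 2.545 0.465
endloop
endfacet
facet normal -0.712 0.418 0.564
outer loop
vertex 0.706 -0.707 -1.42
vertex 1.534 -0.34 -0.648
vertex 0.894 0.934 -2.399
endloop
endfacet
facet normal -0.696 -0.308 -0.649
outer loop
vertex 2.246 0.14 -3.472
vertex 0.706 -0.707 -1.42
vertex 0.894 0.934 -2.399
endloop
endfacet
facet normal -0.712 0.418 0.564
outer loop
vertex 0.894 0.934 -2.399
vertex 1.534 -0.34 -0.648
vertex 1.721 1.301 -1.627
endloop
endfacet
facet normal 0.097 0.855 -0.510
outer loop
vertex 1.721 1.301 -1.627
vertex 2.246 0.14 -3.472
vertex 0.894 0.934 -2.399
endloop
endfacet
facet normal -0.097 -0.855 0.510
outer loop
vertex 0.706 -0.707 -1.42
vertex 2.886 -1.134 -1.721
vertex 1.534 -0.34 -0.648
endloop
endfacet
facet normal -0.696 -0.308 -0.649
outer loop
vertex 2.059 -1.501 -2.493
vertex 0.706 -0.707 -1.42
vertex 2.246 0.14 -3.472
endloop
endfacet
facet normal -0.097 -0.855 0.510
outer loop
vertex 2.059 -1.501 -2.493
vertex 2.886 -1.134 -1.721
vertex 0.706 -0.707 -1.42
endloop
endfacet
facet normal 0.696 0.308 0.649
outer loop
vertex 1.534 -0.34 -0.648
vertex 2.886 -1.134 -1.721
vertex 1.721 1.301 -1.627
endloop
endfacet
facet normal 0.097 0.855 -0.510
outer loop
vertex 3.074 0.507 -2.7
vertex 2.246 0.14 -3.472
vertex 1.721 1.301 -1.627
endloop
endfacet
facet normal 0.696 0.308 0.649
outer loop
vertex 1.721 1.301 -1.627
vertex 2.886 -1.134 -1.721
vertex 3.074 0.507 -2.7
endloop
endfacet
facet normal 0.712 -0.418 -0.565
outer loop
vertex 3.074 0.507 -2.7
vertex 2.059 -1.501 -2.493
vertex 2.246 0.14 -3.472
endloop
endfacet
facet normal 0.712 -0.418 -0.564
outer loop
vertex 2.886 -1.134 -1.721
vertex 2.059 -1.501 -2.493
vertex 3.074 0.507 -2.7
endloop
endfacet

endsolid


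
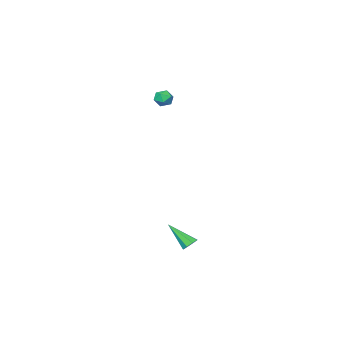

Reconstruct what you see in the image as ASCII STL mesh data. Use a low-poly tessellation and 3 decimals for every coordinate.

solid 
facet normal -0.281 0.677 -0.681
outer loop
vertex 2.433 4.729 -3.81
vertex 1.974 4.472 -3.876
vertex 2.143 4.861 -3.559
endloop
endfacet
facet normal 0.691 0.462 0.556
outer loop
vertex 2.433 4.729 -3.81
vertex 2.143 4.861 -3.559
vertex 2.486 3.248 -2.644
endloop
endfacet
facet normal -0.283 0.677 -0.680
outer loop
vertex 2.143 4.861 -3.559
vertex 1.974 4.472 -3.876
vertex 1.755 4.765 -3.493
endloop
endfacet
facet normal 0.025 0.497 0.867
outer loop
vertex 2.143 4.861 -3.559
vertex 1.755 4.765 -3.493
vertex 2.486 3.248 -2.644
endloop
endfacet
facet normal -0.282 0.677 -0.680
outer loop
vertex 1.755 4.765 -3.493
vertex 1.974 4.472 -3.876
vertex 1.495 4.497 -3.652
endloop
endfacet
facet normal -0.616 0.137 0.776
outer loop
vertex 1.755 4.765 -3.493
vertex 1.495 4.497 -3.652
vertex 2.486 3.248 -2.644
endloop
endfacet
facet normal -0.283 0.675 -0.681
outer loop
vertex 1.495 4.497 -3.652
vertex 1.974 4.472 -3.876
vertex 1.516 4.214 -3.941
endloop
endfacet
facet normal -0.851 -0.405 0.335
outer loop
vertex 1.495 4.497 -3.652
vertex 1.516 4.214 -3.941
vertex 2.486 3.248 -2.644
endloop
endfacet
facet normal -0.284 0.676 -0.680
outer loop
vertex 1.516 4.214 -3.941
vertex 1.974 4.472 -3.876
vertex 1.805 4.082 -4.193
endloop
endfacet
facet normal -0.545 -0.814 -0.199
outer loop
vertex 1.516 4.214 -3.941
vertex 1.805 4.082 -4.193
vertex 2.486 3.248 -2.644
endloop
endfacet
facet normal -0.282 0.676 -0.681
outer loop
vertex 1.805 4.082 -4.193
vertex 1.974 4.472 -3.876
vertex 2.194 4.178 -4.259
endloop
endfacet
facet normal 0.123 -0.850 -0.512
outer loop
vertex 1.805 4.082 -4.193
vertex 2.194 4.178 -4.259
vertex 2.486 3.248 -2.644
endloop
endfacet
facet normal -0.281 0.676 -0.681
outer loop
vertex 2.194 4.178 -4.259
vertex 1.974 4.472 -3.876
vertex 2.454 4.446 -4.1
endloop
endfacet
facet normal 0.763 -0.491 -0.421
outer loop
vertex 2.194 4.178 -4.259
vertex 2.454 4.446 -4.1
vertex 2.486 3.248 -2.644
endloop
endfacet
facet normal -0.281 0.677 -0.681
outer loop
vertex 2.454 4.446 -4.1
vertex 1.974 4.472 -3.876
vertex 2.433 4.729 -3.81
endloop
endfacet
facet normal 0.998 0.052 0.021
outer loop
vertex 2.454 4.446 -4.1
vertex 2.433 4.729 -3.81
vertex 2.486 3.248 -2.644
endloop
endfacet
facet normal -0.614 0.788 -0.054
outer loop
vertex -3.288 -3.417 3.24
vertex -3.697 -3.707 3.658
vertex -3.221 -3.321 3.881
endloop
endfacet
facet normal 0.067 0.986 -0.155
outer loop
vertex -3.288 -3.417 3.24
vertex -3.221 -3.321 3.881
vertex -2.694 -3.415 3.509
endloop
endfacet
facet normal 0.321 0.623 -0.714
outer loop
vertex -3.288 -3.417 3.24
vertex -2.694 -3.415 3.509
vertex -2.844 -3.858 3.055
endloop
endfacet
facet normal -0.200 0.200 -0.959
outer loop
vertex -3.288 -3.417 3.24
vertex -2.844 -3.858 3.055
vertex -3.464 -4.038 3.147
endloop
endfacet
facet normal -0.778 0.303 -0.551
outer loop
vertex -3.288 -3.417 3.24
vertex -3.464 -4.038 3.147
vertex -3.697 -3.707 3.658
endloop
endfacet
facet normal 0.439 0.793 0.422
outer loop
vertex -2.694 -3.415 3.509
vertex -3.221 -3.321 3.881
vertex -2.736 -3.702 4.093
endloop
endfacet
facet normal -0.659 0.475 0.584
outer loop
vertex -3.221 -3.321 3.881
vertex -3.697 -3.707 3.658
vertex -3.356 -3.882 4.185
endloop
endfacet
facet normal -0.924 -0.312 -0.220
outer loop
vertex -3.697 -3.707 3.658
vertex -3.464 -4.038 3.147
vertex -3.506 -4.325 3.731
endloop
endfacet
facet normal 0.008 -0.478 -0.878
outer loop
vertex -3.464 -4.038 3.147
vertex -2.844 -3.858 3.055
vertex -2.979 -4.419 3.359
endloop
endfacet
facet normal 0.851 0.206 -0.482
outer loop
vertex -2.844 -3.858 3.055
vertex -2.694 -3.415 3.509
vertex -2.503 -4.033 3.582
endloop
endfacet
facet normal 0.200 -0.200 0.959
outer loop
vertex -2.912 -4.323 4.0
vertex -2.736 -3.702 4.093
vertex -3.356 -3.882 4.185
endloop
endfacet
facet normal -0.321 -0.623 0.714
outer loop
vertex -2.912 -4.323 4.0
vertex -3.356 -3.882 4.185
vertex -3.506 -4.325 3.731
endloop
endfacet
facet normal -0.067 -0.986 0.155
outer loop
vertex -2.912 -4.323 4.0
vertex -3.506 -4.325 3.731
vertex -2.979 -4.419 3.359
endloop
endfacet
facet normal 0.614 -0.788 0.054
outer loop
vertex -2.912 -4.323 4.0
vertex -2.979 -4.419 3.359
vertex -2.503 -4.033 3.582
endloop
endfacet
facet normal 0.778 -0.303 0.551
outer loop
vertex -2.912 -4.323 4.0
vertex -2.503 -4.033 3.582
vertex -2.736 -3.702 4.093
endloop
endfacet
facet normal -0.008 0.478 0.878
outer loop
vertex -3.356 -3.882 4.185
vertex -2.736 -3.702 4.093
vertex -3.221 -3.321 3.881
endloop
endfacet
facet normal -0.851 -0.206 0.482
outer loop
vertex -3.506 -4.325 3.731
vertex -3.356 -3.882 4.185
vertex -3.697 -3.707 3.658
endloop
endfacet
facet normal -0.439 -0.793 -0.422
outer loop
vertex -2.979 -4.419 3.359
vertex -3.506 -4.325 3.731
vertex -3.464 -4.038 3.147
endloop
endfacet
facet normal 0.659 -0.475 -0.584
outer loop
vertex -2.503 -4.033 3.582
vertex -2.979 -4.419 3.359
vertex -2.844 -3.858 3.055
endloop
endfacet
facet normal 0.924 0.312 0.220
outer loop
vertex -2.736 -3.702 4.093
vertex -2.503 -4.033 3.582
vertex -2.694 -3.415 3.509
endloop
endfacet

endsolid


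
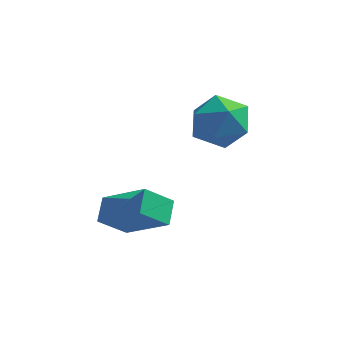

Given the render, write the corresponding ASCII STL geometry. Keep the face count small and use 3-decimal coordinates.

solid 
facet normal -0.578 -0.499 0.646
outer loop
vertex -3.255 -3.655 -3.063
vertex -3.378 -2.795 -2.509
vertex -4.885 -3.183 -4.158
endloop
endfacet
facet normal 0.119 -0.835 -0.537
outer loop
vertex -4.122 -2.525 -5.011
vertex -3.255 -3.655 -3.063
vertex -4.885 -3.183 -4.158
endloop
endfacet
facet normal -0.578 -0.499 0.646
outer loop
vertex -4.885 -3.183 -4.158
vertex -3.378 -2.795 -2.509
vertex -5.008 -2.324 -3.605
endloop
endfacet
facet normal -0.807 0.233 -0.542
outer loop
vertex -5.008 -2.324 -3.605
vertex -4.122 -2.525 -5.011
vertex -4.885 -3.183 -4.158
endloop
endfacet
facet normal 0.807 -0.234 0.542
outer loop
vertex -3.255 -3.655 -3.063
vertex -2.615 -2.137 -3.362
vertex -3.378 -2.795 -2.509
endloop
endfacet
facet normal 0.120 -0.835 -0.538
outer loop
vertex -2.492 -2.996 -3.915
vertex -3.255 -3.655 -3.063
vertex -4.122 -2.525 -5.011
endloop
endfacet
facet normal 0.807 -0.233 0.542
outer loop
vertex -2.492 -2.996 -3.915
vertex -2.615 -2.137 -3.362
vertex -3.255 -3.655 -3.063
endloop
endfacet
facet normal -0.120 0.835 0.537
outer loop
vertex -3.378 -2.795 -2.509
vertex -2.615 -2.137 -3.362
vertex -5.008 -2.324 -3.605
endloop
endfacet
facet normal -0.807 0.234 -0.542
outer loop
vertex -4.245 -1.665 -4.457
vertex -4.122 -2.525 -5.011
vertex -5.008 -2.324 -3.605
endloop
endfacet
facet normal -0.120 0.834 0.538
outer loop
vertex -5.008 -2.324 -3.605
vertex -2.615 -2.137 -3.362
vertex -4.245 -1.665 -4.457
endloop
endfacet
facet normal 0.578 0.499 -0.646
outer loop
vertex -4.245 -1.665 -4.457
vertex -2.492 -2.996 -3.915
vertex -4.122 -2.525 -5.011
endloop
endfacet
facet normal 0.578 0.499 -0.646
outer loop
vertex -2.615 -2.137 -3.362
vertex -2.492 -2.996 -3.915
vertex -4.245 -1.665 -4.457
endloop
endfacet
facet normal -0.602 0.756 -0.257
outer loop
vertex -2.366 1.289 -2.066
vertex -2.978 1.14 -1.07
vertex -2.054 1.869 -1.09
endloop
endfacet
facet normal 0.053 0.851 -0.523
outer loop
vertex -2.366 1.289 -2.066
vertex -2.054 1.869 -1.09
vertex -1.228 1.393 -1.781
endloop
endfacet
facet normal 0.208 0.288 -0.935
outer loop
vertex -2.366 1.289 -2.066
vertex -1.228 1.393 -1.781
vertex -1.642 0.369 -2.189
endloop
endfacet
facet normal -0.352 -0.154 -0.923
outer loop
vertex -2.366 1.289 -2.066
vertex -1.642 0.369 -2.189
vertex -2.723 0.212 -1.75
endloop
endfacet
facet normal -0.853 0.135 -0.504
outer loop
vertex -2.366 1.289 -2.066
vertex -2.723 0.212 -1.75
vertex -2.978 1.14 -1.07
endloop
endfacet
facet normal 0.513 0.858 0.022
outer loop
vertex -1.228 1.393 -1.781
vertex -2.054 1.869 -1.09
vertex -1.137 1.308 -0.61
endloop
endfacet
facet normal -0.546 0.705 0.453
outer loop
vertex -2.054 1.869 -1.09
vertex -2.978 1.14 -1.07
vertex -2.218 1.151 -0.171
endloop
endfacet
facet normal -0.953 -0.300 0.052
outer loop
vertex -2.978 1.14 -1.07
vertex -2.723 0.212 -1.75
vertex -2.632 0.127 -0.579
endloop
endfacet
facet normal -0.142 -0.767 -0.625
outer loop
vertex -2.723 0.212 -1.75
vertex -1.642 0.369 -2.189
vertex -1.806 -0.349 -1.27
endloop
endfacet
facet normal 0.763 -0.052 -0.644
outer loop
vertex -1.642 0.369 -2.189
vertex -1.228 1.393 -1.781
vertex -0.882 0.38 -1.29
endloop
endfacet
facet normal 0.352 0.154 0.923
outer loop
vertex -1.494 0.231 -0.294
vertex -1.137 1.308 -0.61
vertex -2.218 1.151 -0.171
endloop
endfacet
facet normal -0.208 -0.288 0.935
outer loop
vertex -1.494 0.231 -0.294
vertex -2.218 1.151 -0.171
vertex -2.632 0.127 -0.579
endloop
endfacet
facet normal -0.053 -0.851 0.523
outer loop
vertex -1.494 0.231 -0.294
vertex -2.632 0.127 -0.579
vertex -1.806 -0.349 -1.27
endloop
endfacet
facet normal 0.602 -0.756 0.257
outer loop
vertex -1.494 0.231 -0.294
vertex -1.806 -0.349 -1.27
vertex -0.882 0.38 -1.29
endloop
endfacet
facet normal 0.853 -0.135 0.504
outer loop
vertex -1.494 0.231 -0.294
vertex -0.882 0.38 -1.29
vertex -1.137 1.308 -0.61
endloop
endfacet
facet normal 0.142 0.767 0.625
outer loop
vertex -2.218 1.151 -0.171
vertex -1.137 1.308 -0.61
vertex -2.054 1.869 -1.09
endloop
endfacet
facet normal -0.763 0.052 0.644
outer loop
vertex -2.632 0.127 -0.579
vertex -2.218 1.151 -0.171
vertex -2.978 1.14 -1.07
endloop
endfacet
facet normal -0.513 -0.858 -0.022
outer loop
vertex -1.806 -0.349 -1.27
vertex -2.632 0.127 -0.579
vertex -2.723 0.212 -1.75
endloop
endfacet
facet normal 0.546 -0.705 -0.453
outer loop
vertex -0.882 0.38 -1.29
vertex -1.806 -0.349 -1.27
vertex -1.642 0.369 -2.189
endloop
endfacet
facet normal 0.953 0.300 -0.052
outer loop
vertex -1.137 1.308 -0.61
vertex -0.882 0.38 -1.29
vertex -1.228 1.393 -1.781
endloop
endfacet

endsolid


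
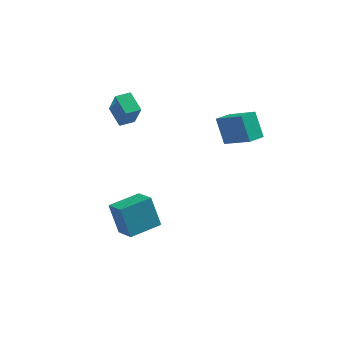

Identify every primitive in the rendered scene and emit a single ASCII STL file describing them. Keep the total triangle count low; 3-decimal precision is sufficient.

solid 
facet normal -0.743 -0.664 -0.081
outer loop
vertex -2.269 -4.183 -0.183
vertex -3.168 -3.103 -0.787
vertex -1.608 -4.692 -2.078
endloop
endfacet
facet normal 0.588 -0.706 0.395
outer loop
vertex -0.092 -3.337 -1.913
vertex -2.269 -4.183 -0.183
vertex -1.608 -4.692 -2.078
endloop
endfacet
facet normal -0.743 -0.664 -0.081
outer loop
vertex -1.608 -4.692 -2.078
vertex -3.168 -3.103 -0.787
vertex -2.508 -3.611 -2.682
endloop
endfacet
facet normal 0.319 -0.246 -0.915
outer loop
vertex -2.508 -3.611 -2.682
vertex -0.092 -3.337 -1.913
vertex -1.608 -4.692 -2.078
endloop
endfacet
facet normal -0.319 0.246 0.915
outer loop
vertex -2.269 -4.183 -0.183
vertex -1.652 -1.748 -0.622
vertex -3.168 -3.103 -0.787
endloop
endfacet
facet normal 0.588 -0.707 0.394
outer loop
vertex -0.752 -2.829 -0.018
vertex -2.269 -4.183 -0.183
vertex -0.092 -3.337 -1.913
endloop
endfacet
facet normal -0.319 0.246 0.915
outer loop
vertex -0.752 -2.829 -0.018
vertex -1.652 -1.748 -0.622
vertex -2.269 -4.183 -0.183
endloop
endfacet
facet normal -0.588 0.706 -0.394
outer loop
vertex -3.168 -3.103 -0.787
vertex -1.652 -1.748 -0.622
vertex -2.508 -3.611 -2.682
endloop
endfacet
facet normal 0.319 -0.246 -0.915
outer loop
vertex -0.991 -2.257 -2.517
vertex -0.092 -3.337 -1.913
vertex -2.508 -3.611 -2.682
endloop
endfacet
facet normal -0.588 0.706 -0.395
outer loop
vertex -2.508 -3.611 -2.682
vertex -1.652 -1.748 -0.622
vertex -0.991 -2.257 -2.517
endloop
endfacet
facet normal 0.743 0.664 0.081
outer loop
vertex -0.991 -2.257 -2.517
vertex -0.752 -2.829 -0.018
vertex -0.092 -3.337 -1.913
endloop
endfacet
facet normal 0.743 0.664 0.081
outer loop
vertex -1.652 -1.748 -0.622
vertex -0.752 -2.829 -0.018
vertex -0.991 -2.257 -2.517
endloop
endfacet
facet normal -0.549 0.708 0.444
outer loop
vertex -4.031 3.823 3.587
vertex -3.222 4.461 3.569
vertex -4.551 4.436 1.966
endloop
endfacet
facet normal -0.785 -0.619 0.018
outer loop
vertex -3.718 3.359 1.291
vertex -4.031 3.823 3.587
vertex -4.551 4.436 1.966
endloop
endfacet
facet normal -0.549 0.708 0.444
outer loop
vertex -4.551 4.436 1.966
vertex -3.222 4.461 3.569
vertex -3.743 5.074 1.947
endloop
endfacet
facet normal -0.288 0.338 -0.896
outer loop
vertex -3.743 5.074 1.947
vertex -3.718 3.359 1.291
vertex -4.551 4.436 1.966
endloop
endfacet
facet normal 0.287 -0.339 0.896
outer loop
vertex -4.031 3.823 3.587
vertex -2.389 3.384 2.894
vertex -3.222 4.461 3.569
endloop
endfacet
facet normal -0.785 -0.619 0.018
outer loop
vertex -3.197 2.746 2.913
vertex -4.031 3.823 3.587
vertex -3.718 3.359 1.291
endloop
endfacet
facet normal 0.288 -0.338 0.896
outer loop
vertex -3.197 2.746 2.913
vertex -2.389 3.384 2.894
vertex -4.031 3.823 3.587
endloop
endfacet
facet normal 0.785 0.619 -0.018
outer loop
vertex -3.222 4.461 3.569
vertex -2.389 3.384 2.894
vertex -3.743 5.074 1.947
endloop
endfacet
facet normal -0.287 0.339 -0.896
outer loop
vertex -2.909 3.997 1.273
vertex -3.718 3.359 1.291
vertex -3.743 5.074 1.947
endloop
endfacet
facet normal 0.785 0.619 -0.018
outer loop
vertex -3.743 5.074 1.947
vertex -2.389 3.384 2.894
vertex -2.909 3.997 1.273
endloop
endfacet
facet normal 0.549 -0.708 -0.444
outer loop
vertex -2.909 3.997 1.273
vertex -3.197 2.746 2.913
vertex -3.718 3.359 1.291
endloop
endfacet
facet normal 0.549 -0.708 -0.444
outer loop
vertex -2.389 3.384 2.894
vertex -3.197 2.746 2.913
vertex -2.909 3.997 1.273
endloop
endfacet
facet normal -0.572 -0.800 0.181
outer loop
vertex 3.657 2.971 3.297
vertex 2.027 3.887 2.194
vertex 4.281 2.165 1.705
endloop
endfacet
facet normal 0.751 -0.422 0.508
outer loop
vertex 4.973 3.133 1.486
vertex 3.657 2.971 3.297
vertex 4.281 2.165 1.705
endloop
endfacet
facet normal -0.572 -0.800 0.181
outer loop
vertex 4.281 2.165 1.705
vertex 2.027 3.887 2.194
vertex 2.651 3.081 0.602
endloop
endfacet
facet normal 0.330 -0.427 -0.842
outer loop
vertex 2.651 3.081 0.602
vertex 4.973 3.133 1.486
vertex 4.281 2.165 1.705
endloop
endfacet
facet normal -0.330 0.427 0.842
outer loop
vertex 3.657 2.971 3.297
vertex 2.719 4.855 1.975
vertex 2.027 3.887 2.194
endloop
endfacet
facet normal 0.751 -0.422 0.508
outer loop
vertex 4.349 3.939 3.078
vertex 3.657 2.971 3.297
vertex 4.973 3.133 1.486
endloop
endfacet
facet normal -0.330 0.427 0.842
outer loop
vertex 4.349 3.939 3.078
vertex 2.719 4.855 1.975
vertex 3.657 2.971 3.297
endloop
endfacet
facet normal -0.751 0.422 -0.508
outer loop
vertex 2.027 3.887 2.194
vertex 2.719 4.855 1.975
vertex 2.651 3.081 0.602
endloop
endfacet
facet normal 0.330 -0.427 -0.842
outer loop
vertex 3.343 4.049 0.383
vertex 4.973 3.133 1.486
vertex 2.651 3.081 0.602
endloop
endfacet
facet normal -0.751 0.422 -0.508
outer loop
vertex 2.651 3.081 0.602
vertex 2.719 4.855 1.975
vertex 3.343 4.049 0.383
endloop
endfacet
facet normal 0.572 0.800 -0.181
outer loop
vertex 3.343 4.049 0.383
vertex 4.349 3.939 3.078
vertex 4.973 3.133 1.486
endloop
endfacet
facet normal 0.572 0.800 -0.181
outer loop
vertex 2.719 4.855 1.975
vertex 4.349 3.939 3.078
vertex 3.343 4.049 0.383
endloop
endfacet

endsolid


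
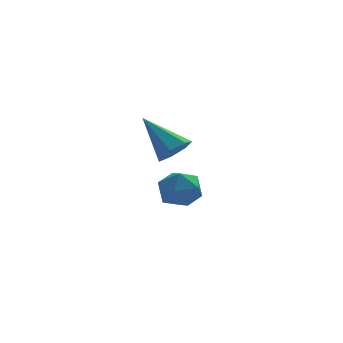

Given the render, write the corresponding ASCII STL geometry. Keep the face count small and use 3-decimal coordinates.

solid 
facet normal 0.256 0.380 0.889
outer loop
vertex 0.07 3.541 -3.137
vertex 0.159 2.501 -2.718
vertex 1.054 2.997 -3.188
endloop
endfacet
facet normal 0.466 0.809 0.359
outer loop
vertex 0.07 3.541 -3.137
vertex 1.054 2.997 -3.188
vertex 0.696 3.595 -4.071
endloop
endfacet
facet normal -0.111 0.994 -0.017
outer loop
vertex 0.07 3.541 -3.137
vertex 0.696 3.595 -4.071
vertex -0.42 3.469 -4.147
endloop
endfacet
facet normal -0.678 0.679 0.281
outer loop
vertex 0.07 3.541 -3.137
vertex -0.42 3.469 -4.147
vertex -0.751 2.793 -3.311
endloop
endfacet
facet normal -0.451 0.300 0.840
outer loop
vertex 0.07 3.541 -3.137
vertex -0.751 2.793 -3.311
vertex 0.159 2.501 -2.718
endloop
endfacet
facet normal 0.898 0.434 -0.070
outer loop
vertex 0.696 3.595 -4.071
vertex 1.054 2.997 -3.188
vertex 1.171 2.587 -4.229
endloop
endfacet
facet normal 0.558 -0.259 0.789
outer loop
vertex 1.054 2.997 -3.188
vertex 0.159 2.501 -2.718
vertex 0.84 1.911 -3.393
endloop
endfacet
facet normal -0.587 -0.388 0.710
outer loop
vertex 0.159 2.501 -2.718
vertex -0.751 2.793 -3.311
vertex -0.276 1.785 -3.469
endloop
endfacet
facet normal -0.954 0.225 -0.196
outer loop
vertex -0.751 2.793 -3.311
vertex -0.42 3.469 -4.147
vertex -0.634 2.383 -4.352
endloop
endfacet
facet normal -0.037 0.734 -0.678
outer loop
vertex -0.42 3.469 -4.147
vertex 0.696 3.595 -4.071
vertex 0.261 2.879 -4.822
endloop
endfacet
facet normal 0.678 -0.679 -0.281
outer loop
vertex 0.35 1.839 -4.403
vertex 1.171 2.587 -4.229
vertex 0.84 1.911 -3.393
endloop
endfacet
facet normal 0.111 -0.994 0.017
outer loop
vertex 0.35 1.839 -4.403
vertex 0.84 1.911 -3.393
vertex -0.276 1.785 -3.469
endloop
endfacet
facet normal -0.466 -0.809 -0.359
outer loop
vertex 0.35 1.839 -4.403
vertex -0.276 1.785 -3.469
vertex -0.634 2.383 -4.352
endloop
endfacet
facet normal -0.256 -0.380 -0.889
outer loop
vertex 0.35 1.839 -4.403
vertex -0.634 2.383 -4.352
vertex 0.261 2.879 -4.822
endloop
endfacet
facet normal 0.451 -0.300 -0.840
outer loop
vertex 0.35 1.839 -4.403
vertex 0.261 2.879 -4.822
vertex 1.171 2.587 -4.229
endloop
endfacet
facet normal 0.954 -0.225 0.196
outer loop
vertex 0.84 1.911 -3.393
vertex 1.171 2.587 -4.229
vertex 1.054 2.997 -3.188
endloop
endfacet
facet normal 0.037 -0.734 0.678
outer loop
vertex -0.276 1.785 -3.469
vertex 0.84 1.911 -3.393
vertex 0.159 2.501 -2.718
endloop
endfacet
facet normal -0.898 -0.434 0.070
outer loop
vertex -0.634 2.383 -4.352
vertex -0.276 1.785 -3.469
vertex -0.751 2.793 -3.311
endloop
endfacet
facet normal -0.558 0.259 -0.789
outer loop
vertex 0.261 2.879 -4.822
vertex -0.634 2.383 -4.352
vertex -0.42 3.469 -4.147
endloop
endfacet
facet normal 0.587 0.388 -0.710
outer loop
vertex 1.171 2.587 -4.229
vertex 0.261 2.879 -4.822
vertex 0.696 3.595 -4.071
endloop
endfacet
facet normal 0.473 -0.575 -0.668
outer loop
vertex -0.866 -2.832 1.365
vertex -1.192 -2.349 0.719
vertex -0.446 -2.241 1.154
endloop
endfacet
facet normal 0.484 -0.032 0.875
outer loop
vertex -0.866 -2.832 1.365
vertex -0.446 -2.241 1.154
vertex -2.228 -1.091 2.181
endloop
endfacet
facet normal 0.473 -0.575 -0.668
outer loop
vertex -0.446 -2.241 1.154
vertex -1.192 -2.349 0.719
vertex -0.588 -1.731 0.615
endloop
endfacet
facet normal 0.651 0.630 0.424
outer loop
vertex -0.446 -2.241 1.154
vertex -0.588 -1.731 0.615
vertex -2.228 -1.091 2.181
endloop
endfacet
facet normal 0.473 -0.575 -0.668
outer loop
vertex -0.588 -1.731 0.615
vertex -1.192 -2.349 0.719
vertex -1.185 -1.687 0.154
endloop
endfacet
facet normal 0.207 0.962 -0.176
outer loop
vertex -0.588 -1.731 0.615
vertex -1.185 -1.687 0.154
vertex -2.228 -1.091 2.181
endloop
endfacet
facet normal 0.474 -0.575 -0.667
outer loop
vertex -1.185 -1.687 0.154
vertex -1.192 -2.349 0.719
vertex -1.786 -2.141 0.118
endloop
endfacet
facet normal -0.512 0.716 -0.474
outer loop
vertex -1.185 -1.687 0.154
vertex -1.786 -2.141 0.118
vertex -2.228 -1.091 2.181
endloop
endfacet
facet normal 0.474 -0.575 -0.667
outer loop
vertex -1.786 -2.141 0.118
vertex -1.192 -2.349 0.719
vertex -1.941 -2.752 0.534
endloop
endfacet
facet normal -0.966 0.077 -0.246
outer loop
vertex -1.786 -2.141 0.118
vertex -1.941 -2.752 0.534
vertex -2.228 -1.091 2.181
endloop
endfacet
facet normal 0.474 -0.574 -0.668
outer loop
vertex -1.941 -2.752 0.534
vertex -1.192 -2.349 0.719
vertex -1.531 -3.059 1.089
endloop
endfacet
facet normal -0.813 -0.475 0.338
outer loop
vertex -1.941 -2.752 0.534
vertex -1.531 -3.059 1.089
vertex -2.228 -1.091 2.181
endloop
endfacet
facet normal 0.473 -0.574 -0.668
outer loop
vertex -1.531 -3.059 1.089
vertex -1.192 -2.349 0.719
vertex -0.866 -2.832 1.365
endloop
endfacet
facet normal -0.168 -0.523 0.835
outer loop
vertex -1.531 -3.059 1.089
vertex -0.866 -2.832 1.365
vertex -2.228 -1.091 2.181
endloop
endfacet

endsolid


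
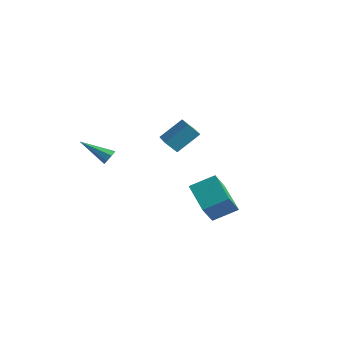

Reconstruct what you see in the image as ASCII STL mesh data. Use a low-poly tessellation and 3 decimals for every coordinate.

solid 
facet normal -0.824 0.362 0.436
outer loop
vertex 3.243 0.401 -1.461
vertex 3.016 1.405 -2.725
vertex 2.37 -0.712 -2.188
endloop
endfacet
facet normal 0.140 -0.616 0.775
outer loop
vertex 4.084 -1.465 -3.095
vertex 3.243 0.401 -1.461
vertex 2.37 -0.712 -2.188
endloop
endfacet
facet normal -0.824 0.362 0.436
outer loop
vertex 2.37 -0.712 -2.188
vertex 3.016 1.405 -2.725
vertex 2.143 0.292 -3.452
endloop
endfacet
facet normal -0.549 -0.700 -0.457
outer loop
vertex 2.143 0.292 -3.452
vertex 4.084 -1.465 -3.095
vertex 2.37 -0.712 -2.188
endloop
endfacet
facet normal 0.549 0.700 0.457
outer loop
vertex 3.243 0.401 -1.461
vertex 4.73 0.652 -3.632
vertex 3.016 1.405 -2.725
endloop
endfacet
facet normal 0.140 -0.616 0.775
outer loop
vertex 4.957 -0.352 -2.368
vertex 3.243 0.401 -1.461
vertex 4.084 -1.465 -3.095
endloop
endfacet
facet normal 0.549 0.700 0.457
outer loop
vertex 4.957 -0.352 -2.368
vertex 4.73 0.652 -3.632
vertex 3.243 0.401 -1.461
endloop
endfacet
facet normal -0.140 0.616 -0.775
outer loop
vertex 3.016 1.405 -2.725
vertex 4.73 0.652 -3.632
vertex 2.143 0.292 -3.452
endloop
endfacet
facet normal -0.549 -0.700 -0.457
outer loop
vertex 3.857 -0.461 -4.359
vertex 4.084 -1.465 -3.095
vertex 2.143 0.292 -3.452
endloop
endfacet
facet normal -0.140 0.616 -0.775
outer loop
vertex 2.143 0.292 -3.452
vertex 4.73 0.652 -3.632
vertex 3.857 -0.461 -4.359
endloop
endfacet
facet normal 0.824 -0.362 -0.436
outer loop
vertex 3.857 -0.461 -4.359
vertex 4.957 -0.352 -2.368
vertex 4.084 -1.465 -3.095
endloop
endfacet
facet normal 0.824 -0.362 -0.436
outer loop
vertex 4.73 0.652 -3.632
vertex 4.957 -0.352 -2.368
vertex 3.857 -0.461 -4.359
endloop
endfacet
facet normal -0.505 -0.461 0.730
outer loop
vertex -0.09 1.777 0.835
vertex -1.448 2.748 0.51
vertex -0.672 0.575 -0.327
endloop
endfacet
facet normal 0.798 -0.571 0.191
outer loop
vertex -0.172 1.032 -1.05
vertex -0.09 1.777 0.835
vertex -0.672 0.575 -0.327
endloop
endfacet
facet normal -0.505 -0.461 0.730
outer loop
vertex -0.672 0.575 -0.327
vertex -1.448 2.748 0.51
vertex -2.029 1.546 -0.652
endloop
endfacet
facet normal -0.329 -0.679 -0.656
outer loop
vertex -2.029 1.546 -0.652
vertex -0.172 1.032 -1.05
vertex -0.672 0.575 -0.327
endloop
endfacet
facet normal 0.328 0.679 0.656
outer loop
vertex -0.09 1.777 0.835
vertex -0.948 3.205 -0.213
vertex -1.448 2.748 0.51
endloop
endfacet
facet normal 0.799 -0.571 0.191
outer loop
vertex 0.409 2.234 0.112
vertex -0.09 1.777 0.835
vertex -0.172 1.032 -1.05
endloop
endfacet
facet normal 0.329 0.679 0.656
outer loop
vertex 0.409 2.234 0.112
vertex -0.948 3.205 -0.213
vertex -0.09 1.777 0.835
endloop
endfacet
facet normal -0.798 0.571 -0.191
outer loop
vertex -1.448 2.748 0.51
vertex -0.948 3.205 -0.213
vertex -2.029 1.546 -0.652
endloop
endfacet
facet normal -0.329 -0.679 -0.656
outer loop
vertex -1.53 2.003 -1.375
vertex -0.172 1.032 -1.05
vertex -2.029 1.546 -0.652
endloop
endfacet
facet normal -0.799 0.571 -0.190
outer loop
vertex -2.029 1.546 -0.652
vertex -0.948 3.205 -0.213
vertex -1.53 2.003 -1.375
endloop
endfacet
facet normal 0.505 0.461 -0.730
outer loop
vertex -1.53 2.003 -1.375
vertex 0.409 2.234 0.112
vertex -0.172 1.032 -1.05
endloop
endfacet
facet normal 0.505 0.461 -0.730
outer loop
vertex -0.948 3.205 -0.213
vertex 0.409 2.234 0.112
vertex -1.53 2.003 -1.375
endloop
endfacet
facet normal 0.734 0.429 -0.527
outer loop
vertex -2.45 -1.5 -0.917
vertex -2.69 -1.663 -1.384
vertex -2.722 -1.216 -1.065
endloop
endfacet
facet normal 0.017 0.475 0.880
outer loop
vertex -2.45 -1.5 -0.917
vertex -2.722 -1.216 -1.065
vertex -4.15 -2.517 -0.336
endloop
endfacet
facet normal 0.733 0.429 -0.528
outer loop
vertex -2.722 -1.216 -1.065
vertex -2.69 -1.663 -1.384
vertex -2.976 -1.194 -1.4
endloop
endfacet
facet normal -0.486 0.767 0.419
outer loop
vertex -2.722 -1.216 -1.065
vertex -2.976 -1.194 -1.4
vertex -4.15 -2.517 -0.336
endloop
endfacet
facet normal 0.734 0.430 -0.526
outer loop
vertex -2.976 -1.194 -1.4
vertex -2.69 -1.663 -1.384
vertex -3.062 -1.446 -1.726
endloop
endfacet
facet normal -0.809 0.549 -0.211
outer loop
vertex -2.976 -1.194 -1.4
vertex -3.062 -1.446 -1.726
vertex -4.15 -2.517 -0.336
endloop
endfacet
facet normal 0.734 0.428 -0.527
outer loop
vertex -3.062 -1.446 -1.726
vertex -2.69 -1.663 -1.384
vertex -2.93 -1.826 -1.851
endloop
endfacet
facet normal -0.765 -0.055 -0.641
outer loop
vertex -3.062 -1.446 -1.726
vertex -2.93 -1.826 -1.851
vertex -4.15 -2.517 -0.336
endloop
endfacet
facet normal 0.734 0.429 -0.527
outer loop
vertex -2.93 -1.826 -1.851
vertex -2.69 -1.663 -1.384
vertex -2.658 -2.11 -1.703
endloop
endfacet
facet normal -0.380 -0.687 -0.619
outer loop
vertex -2.93 -1.826 -1.851
vertex -2.658 -2.11 -1.703
vertex -4.15 -2.517 -0.336
endloop
endfacet
facet normal 0.734 0.429 -0.527
outer loop
vertex -2.658 -2.11 -1.703
vertex -2.69 -1.663 -1.384
vertex -2.404 -2.133 -1.368
endloop
endfacet
facet normal 0.121 -0.980 -0.159
outer loop
vertex -2.658 -2.11 -1.703
vertex -2.404 -2.133 -1.368
vertex -4.15 -2.517 -0.336
endloop
endfacet
facet normal 0.734 0.429 -0.526
outer loop
vertex -2.404 -2.133 -1.368
vertex -2.69 -1.663 -1.384
vertex -2.318 -1.88 -1.042
endloop
endfacet
facet normal 0.446 -0.760 0.472
outer loop
vertex -2.404 -2.133 -1.368
vertex -2.318 -1.88 -1.042
vertex -4.15 -2.517 -0.336
endloop
endfacet
facet normal 0.734 0.428 -0.527
outer loop
vertex -2.318 -1.88 -1.042
vertex -2.69 -1.663 -1.384
vertex -2.45 -1.5 -0.917
endloop
endfacet
facet normal 0.402 -0.157 0.902
outer loop
vertex -2.318 -1.88 -1.042
vertex -2.45 -1.5 -0.917
vertex -4.15 -2.517 -0.336
endloop
endfacet

endsolid


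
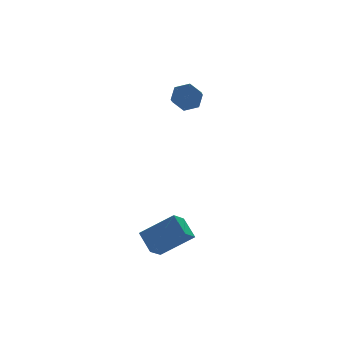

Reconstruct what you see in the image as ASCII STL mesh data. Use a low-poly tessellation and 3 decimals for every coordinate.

solid 
facet normal -0.758 0.317 -0.570
outer loop
vertex -0.81 -0.885 -2.227
vertex -0.807 0.078 -1.695
vertex -0.131 -0.505 -2.918
endloop
endfacet
facet normal -0.003 -0.875 -0.484
outer loop
vertex 1.187 -1.058 -1.925
vertex -0.81 -0.885 -2.227
vertex -0.131 -0.505 -2.918
endloop
endfacet
facet normal -0.757 0.318 -0.570
outer loop
vertex -0.131 -0.505 -2.918
vertex -0.807 0.078 -1.695
vertex -0.128 0.457 -2.385
endloop
endfacet
facet normal 0.653 0.365 -0.663
outer loop
vertex -0.128 0.457 -2.385
vertex 1.187 -1.058 -1.925
vertex -0.131 -0.505 -2.918
endloop
endfacet
facet normal -0.653 -0.365 0.664
outer loop
vertex -0.81 -0.885 -2.227
vertex 0.511 -0.475 -0.702
vertex -0.807 0.078 -1.695
endloop
endfacet
facet normal -0.003 -0.875 -0.483
outer loop
vertex 0.508 -1.437 -1.235
vertex -0.81 -0.885 -2.227
vertex 1.187 -1.058 -1.925
endloop
endfacet
facet normal -0.653 -0.366 0.664
outer loop
vertex 0.508 -1.437 -1.235
vertex 0.511 -0.475 -0.702
vertex -0.81 -0.885 -2.227
endloop
endfacet
facet normal 0.003 0.875 0.484
outer loop
vertex -0.807 0.078 -1.695
vertex 0.511 -0.475 -0.702
vertex -0.128 0.457 -2.385
endloop
endfacet
facet normal 0.653 0.365 -0.664
outer loop
vertex 1.19 -0.095 -1.393
vertex 1.187 -1.058 -1.925
vertex -0.128 0.457 -2.385
endloop
endfacet
facet normal 0.002 0.875 0.484
outer loop
vertex -0.128 0.457 -2.385
vertex 0.511 -0.475 -0.702
vertex 1.19 -0.095 -1.393
endloop
endfacet
facet normal 0.757 -0.318 0.571
outer loop
vertex 1.19 -0.095 -1.393
vertex 0.508 -1.437 -1.235
vertex 1.187 -1.058 -1.925
endloop
endfacet
facet normal 0.758 -0.318 0.570
outer loop
vertex 0.511 -0.475 -0.702
vertex 0.508 -1.437 -1.235
vertex 1.19 -0.095 -1.393
endloop
endfacet
facet normal 0.433 0.669 -0.604
outer loop
vertex 4.085 4.429 3.366
vertex 3.753 4.165 2.835
vertex 3.473 4.67 3.194
endloop
endfacet
facet normal 0.045 0.653 0.756
outer loop
vertex 4.085 4.429 3.366
vertex 3.473 4.67 3.194
vertex 3.559 3.62 4.097
endloop
endfacet
facet normal 0.044 0.653 0.756
outer loop
vertex 3.559 3.62 4.097
vertex 3.473 4.67 3.194
vertex 2.948 3.861 3.924
endloop
endfacet
facet normal -0.435 -0.668 0.604
outer loop
vertex 3.559 3.62 4.097
vertex 2.948 3.861 3.924
vertex 3.227 3.355 3.565
endloop
endfacet
facet normal 0.434 0.669 -0.603
outer loop
vertex 3.473 4.67 3.194
vertex 3.753 4.165 2.835
vertex 3.141 4.406 2.662
endloop
endfacet
facet normal -0.757 0.634 0.158
outer loop
vertex 3.473 4.67 3.194
vertex 3.141 4.406 2.662
vertex 2.948 3.861 3.924
endloop
endfacet
facet normal -0.757 0.634 0.158
outer loop
vertex 2.948 3.861 3.924
vertex 3.141 4.406 2.662
vertex 2.616 3.597 3.393
endloop
endfacet
facet normal -0.435 -0.668 0.604
outer loop
vertex 2.948 3.861 3.924
vertex 2.616 3.597 3.393
vertex 3.227 3.355 3.565
endloop
endfacet
facet normal 0.434 0.669 -0.604
outer loop
vertex 3.141 4.406 2.662
vertex 3.753 4.165 2.835
vertex 3.421 3.9 2.303
endloop
endfacet
facet normal -0.802 -0.020 -0.597
outer loop
vertex 3.141 4.406 2.662
vertex 3.421 3.9 2.303
vertex 2.616 3.597 3.393
endloop
endfacet
facet normal -0.802 -0.018 -0.597
outer loop
vertex 2.616 3.597 3.393
vertex 3.421 3.9 2.303
vertex 2.895 3.091 3.034
endloop
endfacet
facet normal -0.435 -0.668 0.604
outer loop
vertex 2.616 3.597 3.393
vertex 2.895 3.091 3.034
vertex 3.227 3.355 3.565
endloop
endfacet
facet normal 0.435 0.668 -0.604
outer loop
vertex 3.421 3.9 2.303
vertex 3.753 4.165 2.835
vertex 4.032 3.659 2.476
endloop
endfacet
facet normal -0.044 -0.654 -0.755
outer loop
vertex 3.421 3.9 2.303
vertex 4.032 3.659 2.476
vertex 2.895 3.091 3.034
endloop
endfacet
facet normal -0.045 -0.653 -0.756
outer loop
vertex 2.895 3.091 3.034
vertex 4.032 3.659 2.476
vertex 3.507 2.85 3.206
endloop
endfacet
facet normal -0.433 -0.669 0.604
outer loop
vertex 2.895 3.091 3.034
vertex 3.507 2.85 3.206
vertex 3.227 3.355 3.565
endloop
endfacet
facet normal 0.435 0.668 -0.604
outer loop
vertex 4.032 3.659 2.476
vertex 3.753 4.165 2.835
vertex 4.364 3.923 3.007
endloop
endfacet
facet normal 0.757 -0.634 -0.158
outer loop
vertex 4.032 3.659 2.476
vertex 4.364 3.923 3.007
vertex 3.507 2.85 3.206
endloop
endfacet
facet normal 0.757 -0.634 -0.158
outer loop
vertex 3.507 2.85 3.206
vertex 4.364 3.923 3.007
vertex 3.839 3.114 3.738
endloop
endfacet
facet normal -0.434 -0.669 0.603
outer loop
vertex 3.507 2.85 3.206
vertex 3.839 3.114 3.738
vertex 3.227 3.355 3.565
endloop
endfacet
facet normal 0.435 0.668 -0.604
outer loop
vertex 4.364 3.923 3.007
vertex 3.753 4.165 2.835
vertex 4.085 4.429 3.366
endloop
endfacet
facet normal 0.802 0.019 0.597
outer loop
vertex 4.364 3.923 3.007
vertex 4.085 4.429 3.366
vertex 3.839 3.114 3.738
endloop
endfacet
facet normal 0.801 0.019 0.598
outer loop
vertex 3.839 3.114 3.738
vertex 4.085 4.429 3.366
vertex 3.559 3.62 4.097
endloop
endfacet
facet normal -0.434 -0.669 0.604
outer loop
vertex 3.839 3.114 3.738
vertex 3.559 3.62 4.097
vertex 3.227 3.355 3.565
endloop
endfacet

endsolid


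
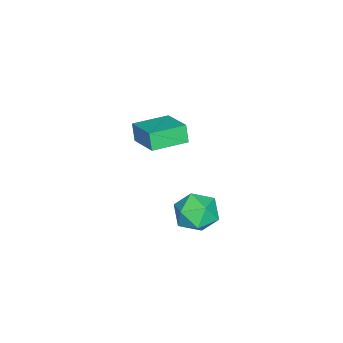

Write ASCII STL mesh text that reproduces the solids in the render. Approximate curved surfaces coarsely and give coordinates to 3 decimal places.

solid 
facet normal -0.764 0.644 -0.046
outer loop
vertex -3.775 -1.011 -1.009
vertex -2.556 0.487 -0.291
vertex -3.497 -0.753 -2.02
endloop
endfacet
facet normal -0.591 -0.727 -0.348
outer loop
vertex -1.984 -2.027 -1.929
vertex -3.775 -1.011 -1.009
vertex -3.497 -0.753 -2.02
endloop
endfacet
facet normal -0.764 0.644 -0.046
outer loop
vertex -3.497 -0.753 -2.02
vertex -2.556 0.487 -0.291
vertex -2.278 0.745 -1.303
endloop
endfacet
facet normal 0.257 0.239 -0.936
outer loop
vertex -2.278 0.745 -1.303
vertex -1.984 -2.027 -1.929
vertex -3.497 -0.753 -2.02
endloop
endfacet
facet normal -0.258 -0.239 0.936
outer loop
vertex -3.775 -1.011 -1.009
vertex -1.043 -0.787 -0.2
vertex -2.556 0.487 -0.291
endloop
endfacet
facet normal -0.591 -0.727 -0.348
outer loop
vertex -2.262 -2.285 -0.917
vertex -3.775 -1.011 -1.009
vertex -1.984 -2.027 -1.929
endloop
endfacet
facet normal -0.258 -0.238 0.936
outer loop
vertex -2.262 -2.285 -0.917
vertex -1.043 -0.787 -0.2
vertex -3.775 -1.011 -1.009
endloop
endfacet
facet normal 0.592 0.727 0.348
outer loop
vertex -2.556 0.487 -0.291
vertex -1.043 -0.787 -0.2
vertex -2.278 0.745 -1.303
endloop
endfacet
facet normal 0.258 0.239 -0.936
outer loop
vertex -0.765 -0.529 -1.211
vertex -1.984 -2.027 -1.929
vertex -2.278 0.745 -1.303
endloop
endfacet
facet normal 0.591 0.727 0.348
outer loop
vertex -2.278 0.745 -1.303
vertex -1.043 -0.787 -0.2
vertex -0.765 -0.529 -1.211
endloop
endfacet
facet normal 0.764 -0.644 0.046
outer loop
vertex -0.765 -0.529 -1.211
vertex -2.262 -2.285 -0.917
vertex -1.984 -2.027 -1.929
endloop
endfacet
facet normal 0.764 -0.644 0.046
outer loop
vertex -1.043 -0.787 -0.2
vertex -2.262 -2.285 -0.917
vertex -0.765 -0.529 -1.211
endloop
endfacet
facet normal 0.374 -0.056 0.926
outer loop
vertex 3.58 4.174 -0.181
vertex 2.978 3.165 0.001
vertex 4.079 3.128 -0.446
endloop
endfacet
facet normal 0.830 0.273 0.487
outer loop
vertex 3.58 4.174 -0.181
vertex 4.079 3.128 -0.446
vertex 4.207 4.052 -1.182
endloop
endfacet
facet normal 0.499 0.841 0.210
outer loop
vertex 3.58 4.174 -0.181
vertex 4.207 4.052 -1.182
vertex 3.186 4.66 -1.191
endloop
endfacet
facet normal -0.162 0.863 0.479
outer loop
vertex 3.58 4.174 -0.181
vertex 3.186 4.66 -1.191
vertex 2.427 4.112 -0.46
endloop
endfacet
facet normal -0.239 0.309 0.921
outer loop
vertex 3.58 4.174 -0.181
vertex 2.427 4.112 -0.46
vertex 2.978 3.165 0.001
endloop
endfacet
facet normal 0.983 -0.175 -0.048
outer loop
vertex 4.207 4.052 -1.182
vertex 4.079 3.128 -0.446
vertex 3.993 2.968 -1.62
endloop
endfacet
facet normal 0.245 -0.707 0.663
outer loop
vertex 4.079 3.128 -0.446
vertex 2.978 3.165 0.001
vertex 3.234 2.42 -0.889
endloop
endfacet
facet normal -0.748 -0.117 0.654
outer loop
vertex 2.978 3.165 0.001
vertex 2.427 4.112 -0.46
vertex 2.213 3.028 -0.898
endloop
endfacet
facet normal -0.622 0.781 -0.061
outer loop
vertex 2.427 4.112 -0.46
vertex 3.186 4.66 -1.191
vertex 2.341 3.952 -1.634
endloop
endfacet
facet normal 0.448 0.745 -0.495
outer loop
vertex 3.186 4.66 -1.191
vertex 4.207 4.052 -1.182
vertex 3.442 3.915 -2.081
endloop
endfacet
facet normal 0.162 -0.863 -0.479
outer loop
vertex 2.84 2.906 -1.899
vertex 3.993 2.968 -1.62
vertex 3.234 2.42 -0.889
endloop
endfacet
facet normal -0.499 -0.841 -0.210
outer loop
vertex 2.84 2.906 -1.899
vertex 3.234 2.42 -0.889
vertex 2.213 3.028 -0.898
endloop
endfacet
facet normal -0.830 -0.273 -0.487
outer loop
vertex 2.84 2.906 -1.899
vertex 2.213 3.028 -0.898
vertex 2.341 3.952 -1.634
endloop
endfacet
facet normal -0.374 0.056 -0.926
outer loop
vertex 2.84 2.906 -1.899
vertex 2.341 3.952 -1.634
vertex 3.442 3.915 -2.081
endloop
endfacet
facet normal 0.239 -0.309 -0.921
outer loop
vertex 2.84 2.906 -1.899
vertex 3.442 3.915 -2.081
vertex 3.993 2.968 -1.62
endloop
endfacet
facet normal 0.622 -0.781 0.061
outer loop
vertex 3.234 2.42 -0.889
vertex 3.993 2.968 -1.62
vertex 4.079 3.128 -0.446
endloop
endfacet
facet normal -0.448 -0.745 0.495
outer loop
vertex 2.213 3.028 -0.898
vertex 3.234 2.42 -0.889
vertex 2.978 3.165 0.001
endloop
endfacet
facet normal -0.983 0.175 0.048
outer loop
vertex 2.341 3.952 -1.634
vertex 2.213 3.028 -0.898
vertex 2.427 4.112 -0.46
endloop
endfacet
facet normal -0.245 0.707 -0.663
outer loop
vertex 3.442 3.915 -2.081
vertex 2.341 3.952 -1.634
vertex 3.186 4.66 -1.191
endloop
endfacet
facet normal 0.748 0.117 -0.654
outer loop
vertex 3.993 2.968 -1.62
vertex 3.442 3.915 -2.081
vertex 4.207 4.052 -1.182
endloop
endfacet

endsolid
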